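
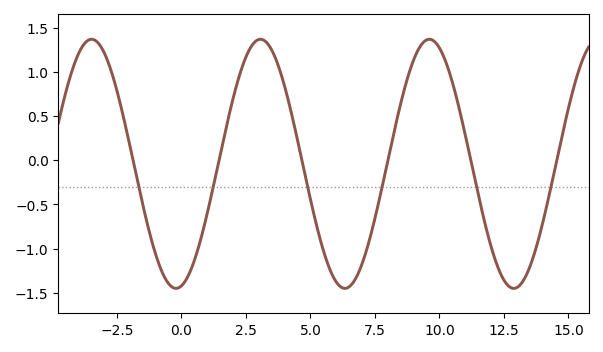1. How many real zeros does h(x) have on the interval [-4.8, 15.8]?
6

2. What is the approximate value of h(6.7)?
-1.35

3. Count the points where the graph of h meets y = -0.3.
6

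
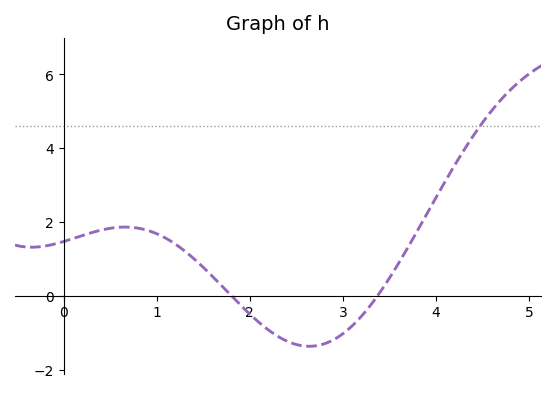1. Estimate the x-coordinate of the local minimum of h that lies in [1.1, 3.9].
2.6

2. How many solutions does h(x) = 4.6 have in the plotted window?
1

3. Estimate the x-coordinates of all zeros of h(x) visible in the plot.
1.8, 3.4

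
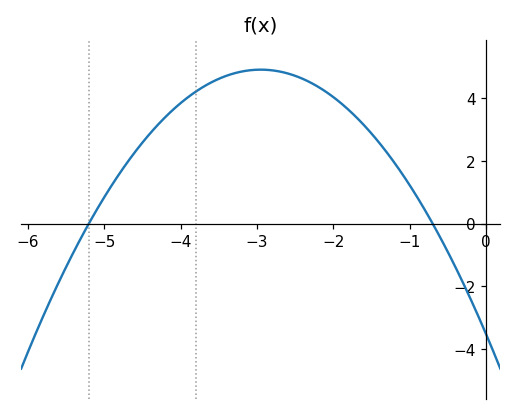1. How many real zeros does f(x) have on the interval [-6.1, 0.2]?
2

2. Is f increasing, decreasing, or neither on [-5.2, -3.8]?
increasing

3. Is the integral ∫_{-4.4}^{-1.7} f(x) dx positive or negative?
positive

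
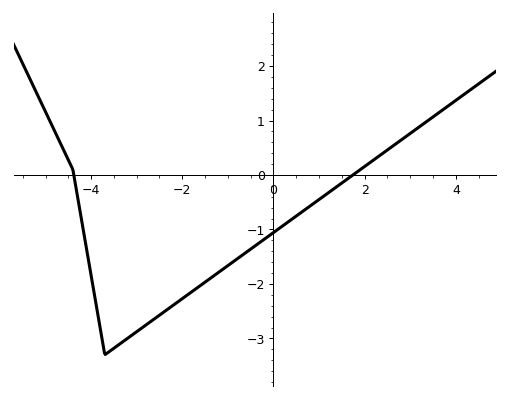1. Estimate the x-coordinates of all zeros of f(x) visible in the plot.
-4.4, 1.8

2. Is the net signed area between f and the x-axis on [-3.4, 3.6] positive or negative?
negative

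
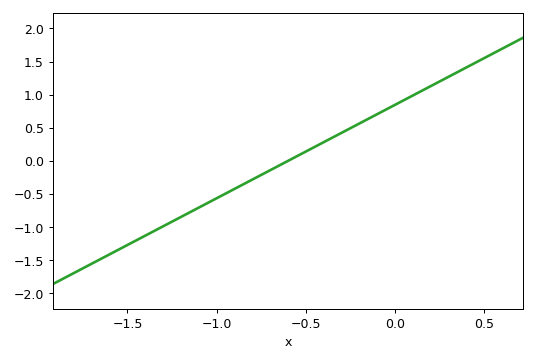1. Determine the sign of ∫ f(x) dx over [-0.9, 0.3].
positive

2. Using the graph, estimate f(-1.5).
-1.27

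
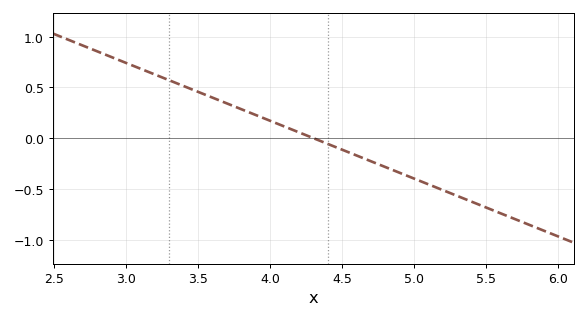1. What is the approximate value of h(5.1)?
-0.45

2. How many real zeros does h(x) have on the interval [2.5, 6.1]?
1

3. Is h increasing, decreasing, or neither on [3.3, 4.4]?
decreasing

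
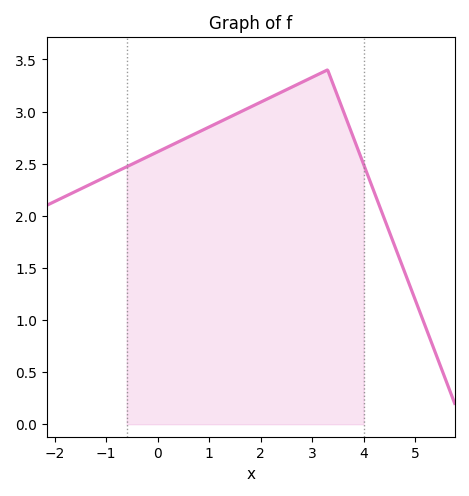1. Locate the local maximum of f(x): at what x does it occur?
3.3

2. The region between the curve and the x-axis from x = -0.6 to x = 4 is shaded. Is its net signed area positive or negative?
positive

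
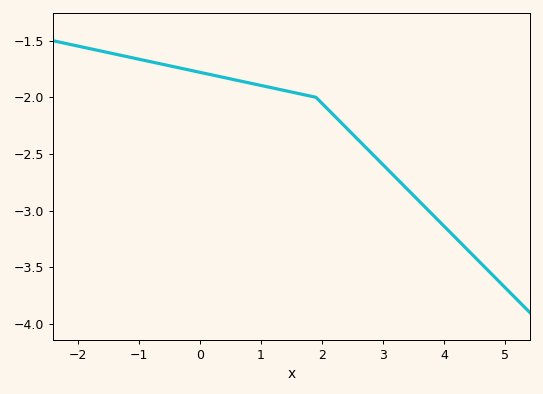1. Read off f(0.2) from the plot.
-1.8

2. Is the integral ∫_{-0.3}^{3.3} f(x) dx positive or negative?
negative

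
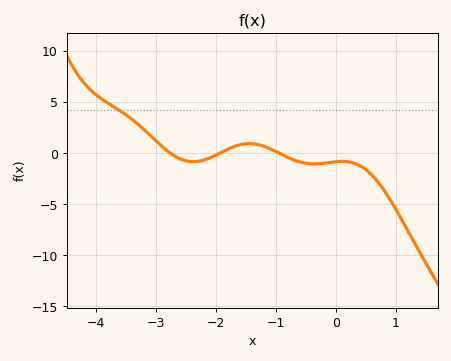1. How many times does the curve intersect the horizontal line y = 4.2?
1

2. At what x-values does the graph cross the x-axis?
-2.8, -1.9, -0.9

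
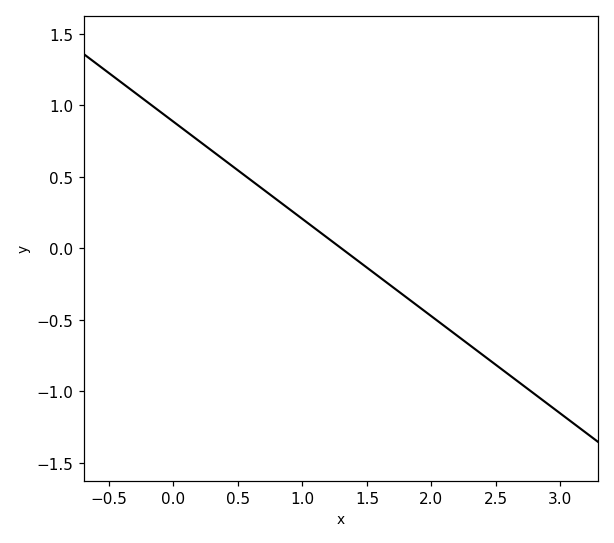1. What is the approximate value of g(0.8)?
0.34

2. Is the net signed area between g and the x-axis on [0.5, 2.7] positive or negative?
negative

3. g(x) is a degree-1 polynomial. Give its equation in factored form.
y = -0.68(x - 1.3)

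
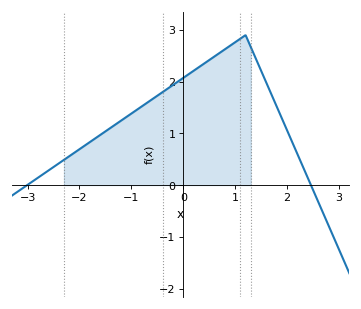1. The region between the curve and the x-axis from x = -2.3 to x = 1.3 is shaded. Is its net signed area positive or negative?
positive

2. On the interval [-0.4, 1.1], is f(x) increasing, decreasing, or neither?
increasing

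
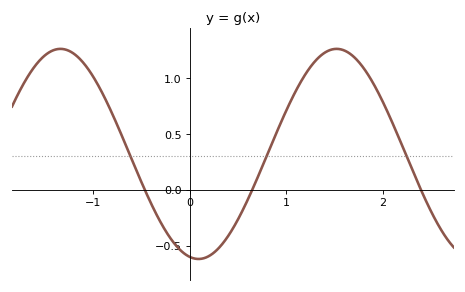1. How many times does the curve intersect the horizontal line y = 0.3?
3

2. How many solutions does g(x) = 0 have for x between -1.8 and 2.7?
3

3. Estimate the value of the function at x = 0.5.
-0.265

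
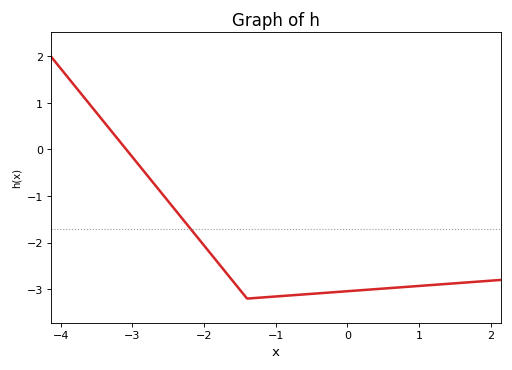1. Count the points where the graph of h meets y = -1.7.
1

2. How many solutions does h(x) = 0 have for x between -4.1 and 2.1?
1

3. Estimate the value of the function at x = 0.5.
-3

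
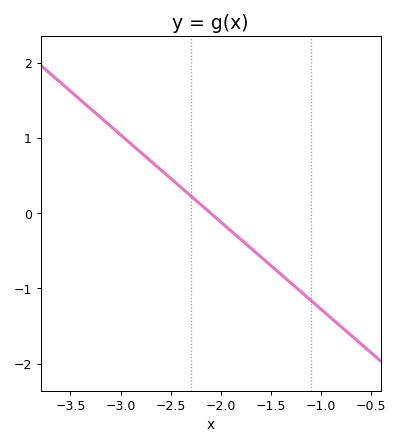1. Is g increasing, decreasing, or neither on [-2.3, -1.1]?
decreasing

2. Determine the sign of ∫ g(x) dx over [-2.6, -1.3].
negative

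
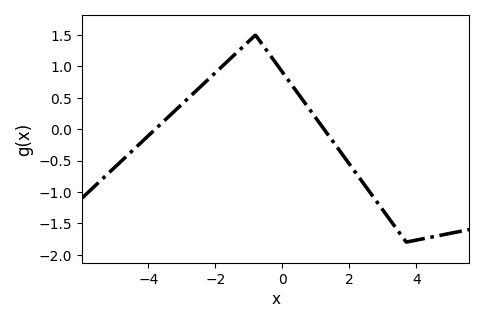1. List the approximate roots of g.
-3.79, 1.25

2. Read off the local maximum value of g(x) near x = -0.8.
1.5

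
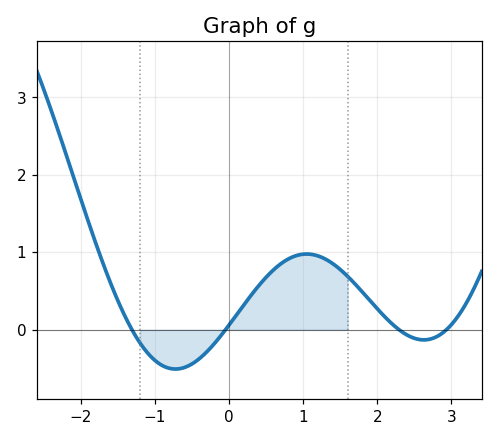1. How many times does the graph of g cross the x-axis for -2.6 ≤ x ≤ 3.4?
4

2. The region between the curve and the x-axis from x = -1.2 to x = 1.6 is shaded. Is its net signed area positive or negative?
positive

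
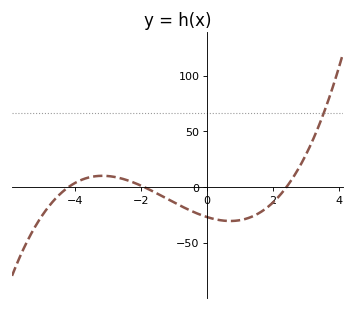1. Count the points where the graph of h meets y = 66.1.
1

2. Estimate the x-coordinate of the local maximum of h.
-3.17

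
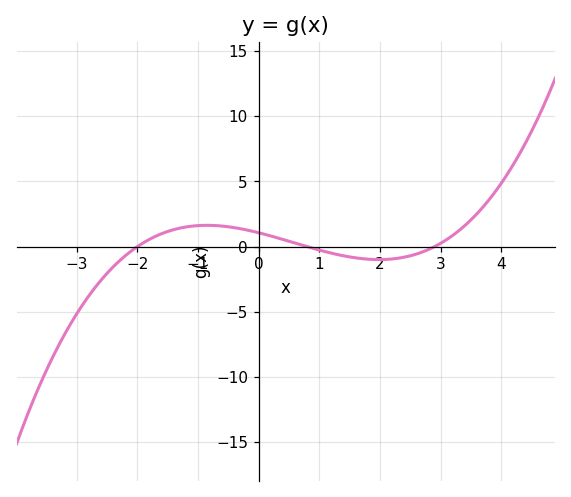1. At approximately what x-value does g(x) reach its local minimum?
1.99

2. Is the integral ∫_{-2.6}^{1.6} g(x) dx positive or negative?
positive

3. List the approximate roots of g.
-2, 0.8, 2.9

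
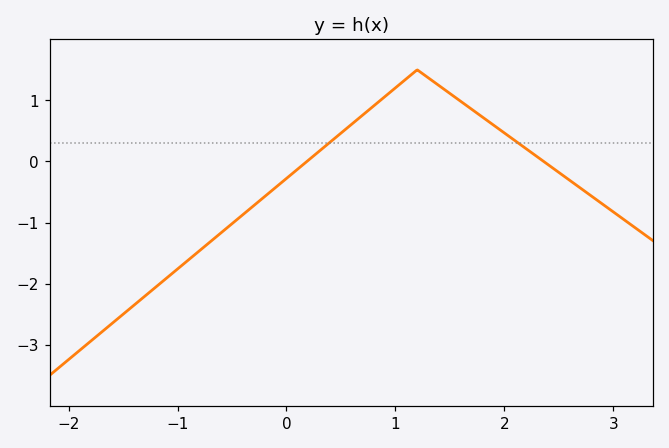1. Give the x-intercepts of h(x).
0.2, 2.4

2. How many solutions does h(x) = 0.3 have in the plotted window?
2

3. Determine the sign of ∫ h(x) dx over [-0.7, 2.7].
positive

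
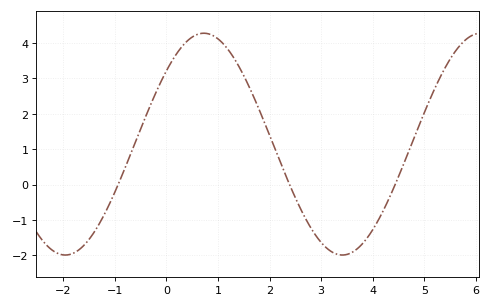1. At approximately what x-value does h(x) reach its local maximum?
0.8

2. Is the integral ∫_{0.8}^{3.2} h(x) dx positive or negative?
positive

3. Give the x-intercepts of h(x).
-1, 2.4, 4.4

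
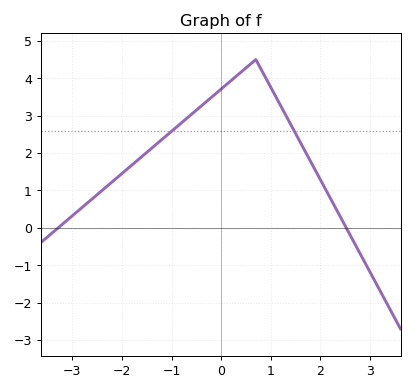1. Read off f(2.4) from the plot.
0.303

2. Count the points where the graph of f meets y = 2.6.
2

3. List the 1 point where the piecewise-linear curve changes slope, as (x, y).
(0.7, 4.5)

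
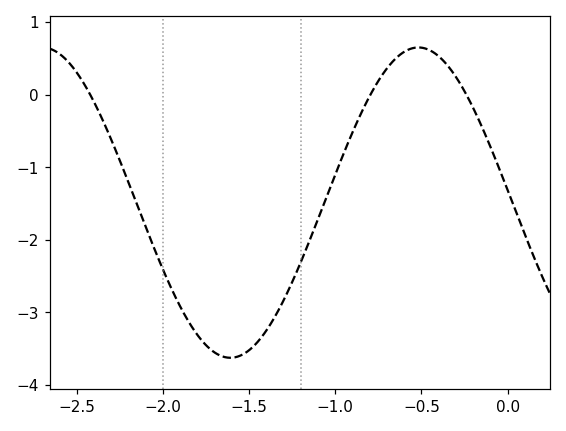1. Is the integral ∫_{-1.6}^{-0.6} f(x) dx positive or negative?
negative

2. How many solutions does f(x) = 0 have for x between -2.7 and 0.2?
3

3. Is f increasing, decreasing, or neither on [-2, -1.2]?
neither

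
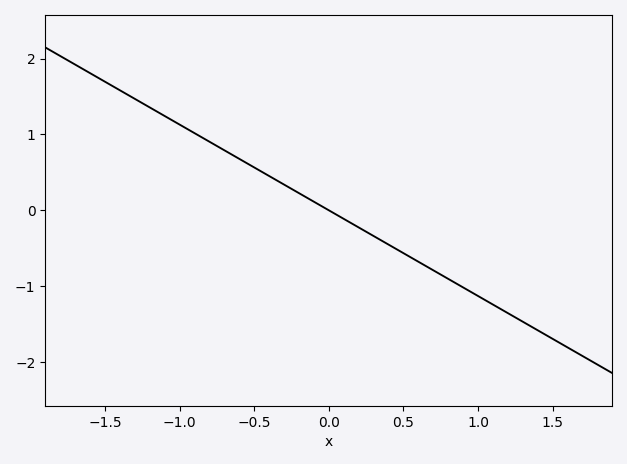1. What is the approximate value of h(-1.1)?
1.2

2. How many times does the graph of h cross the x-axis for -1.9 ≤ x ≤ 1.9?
1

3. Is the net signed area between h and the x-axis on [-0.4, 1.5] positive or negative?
negative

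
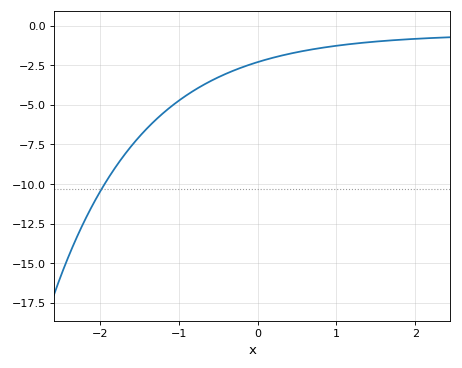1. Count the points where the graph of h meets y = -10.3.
1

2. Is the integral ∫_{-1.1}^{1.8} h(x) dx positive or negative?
negative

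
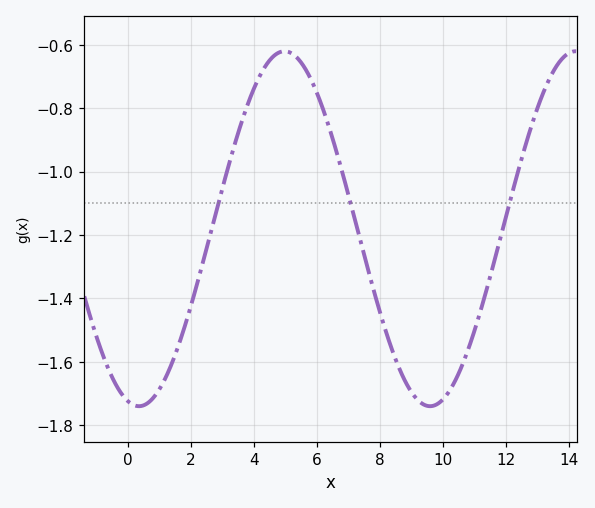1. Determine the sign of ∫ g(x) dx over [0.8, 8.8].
negative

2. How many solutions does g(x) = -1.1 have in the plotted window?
3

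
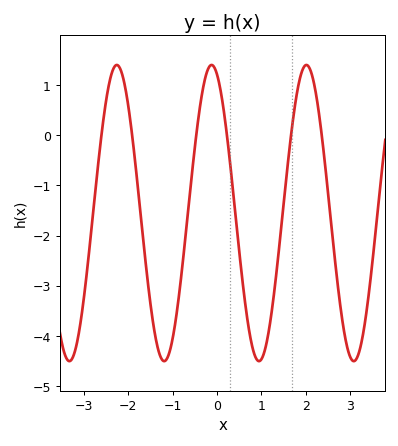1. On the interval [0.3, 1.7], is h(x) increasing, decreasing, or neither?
neither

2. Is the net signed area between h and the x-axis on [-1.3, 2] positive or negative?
negative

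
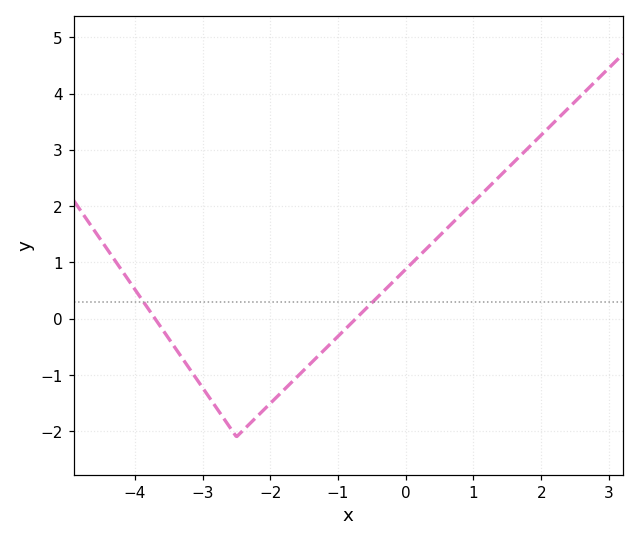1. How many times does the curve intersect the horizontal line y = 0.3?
2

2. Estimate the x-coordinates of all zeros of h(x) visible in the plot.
-3.7, -0.738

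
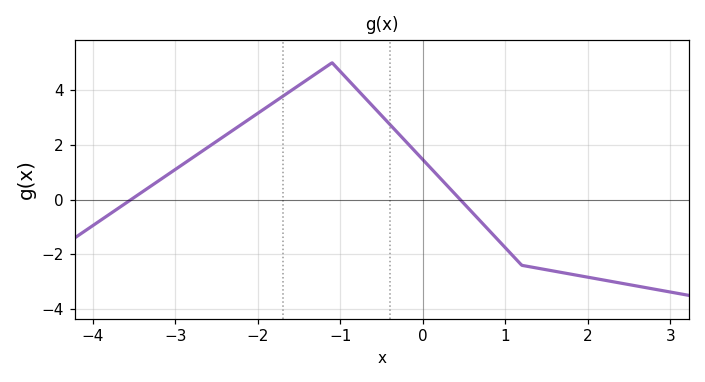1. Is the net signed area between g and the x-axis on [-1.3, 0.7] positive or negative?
positive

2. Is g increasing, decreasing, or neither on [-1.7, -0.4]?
neither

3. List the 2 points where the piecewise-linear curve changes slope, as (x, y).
(-1.1, 5); (1.2, -2.4)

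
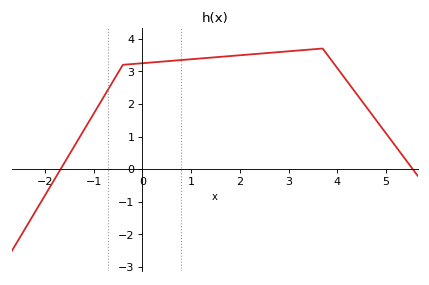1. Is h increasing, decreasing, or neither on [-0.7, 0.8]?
increasing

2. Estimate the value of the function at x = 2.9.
3.6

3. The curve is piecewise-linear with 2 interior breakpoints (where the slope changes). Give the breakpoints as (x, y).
(-0.4, 3.2); (3.7, 3.7)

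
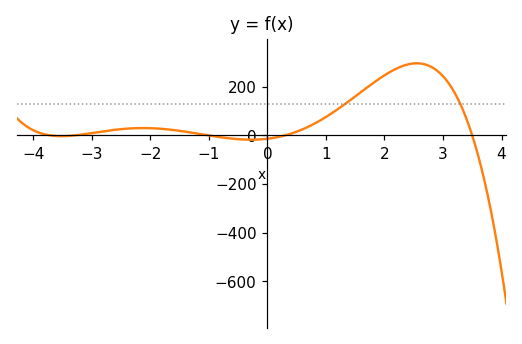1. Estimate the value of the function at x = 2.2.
280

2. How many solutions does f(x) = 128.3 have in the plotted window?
2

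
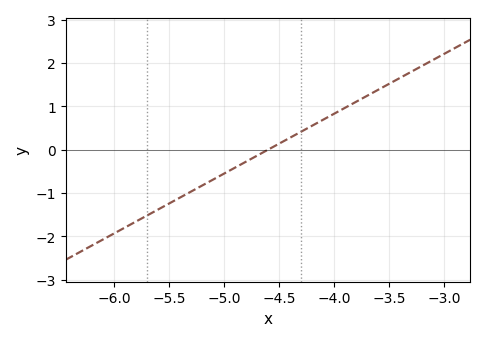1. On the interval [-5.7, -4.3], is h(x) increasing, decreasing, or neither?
increasing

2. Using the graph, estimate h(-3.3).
1.79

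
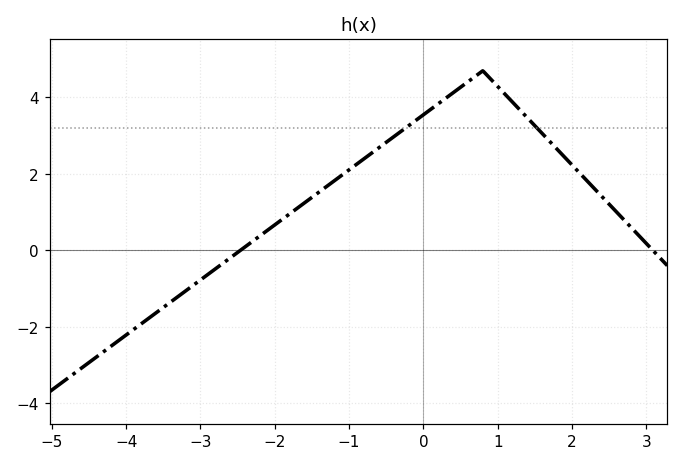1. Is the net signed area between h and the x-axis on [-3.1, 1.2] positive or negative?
positive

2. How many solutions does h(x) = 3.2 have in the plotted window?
2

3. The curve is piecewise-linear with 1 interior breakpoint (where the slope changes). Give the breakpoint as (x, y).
(0.8, 4.7)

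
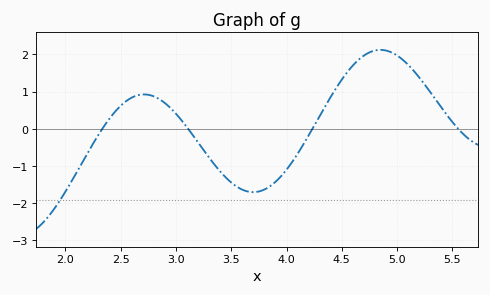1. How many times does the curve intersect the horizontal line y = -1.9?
1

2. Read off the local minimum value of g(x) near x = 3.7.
-1.7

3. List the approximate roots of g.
2.3, 3.1, 4.2, 5.6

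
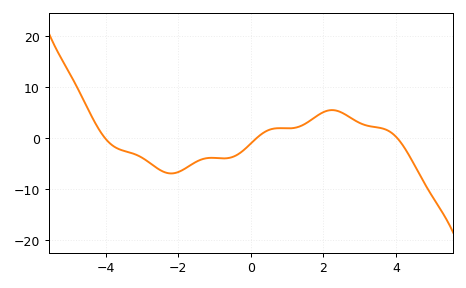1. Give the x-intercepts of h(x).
-4.02, 0.157, 4.03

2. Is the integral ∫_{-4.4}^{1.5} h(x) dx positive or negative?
negative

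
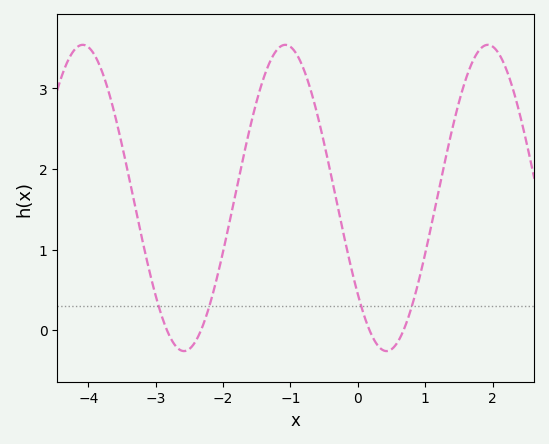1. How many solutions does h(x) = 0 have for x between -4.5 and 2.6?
4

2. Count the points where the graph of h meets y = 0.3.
4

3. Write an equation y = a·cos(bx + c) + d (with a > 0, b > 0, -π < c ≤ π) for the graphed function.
y = 1.9cos(2.09x + 2.25) + 1.64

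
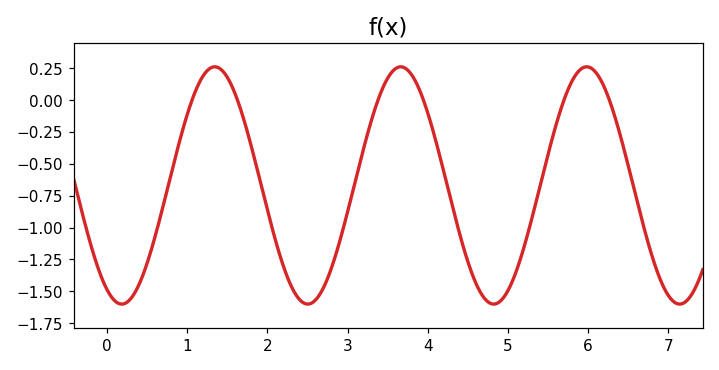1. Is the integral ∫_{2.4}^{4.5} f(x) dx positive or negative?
negative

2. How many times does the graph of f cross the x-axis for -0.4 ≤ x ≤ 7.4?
6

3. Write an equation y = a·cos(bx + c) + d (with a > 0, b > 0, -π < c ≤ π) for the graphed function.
y = 0.93cos(2.7x + 2.6) - 0.67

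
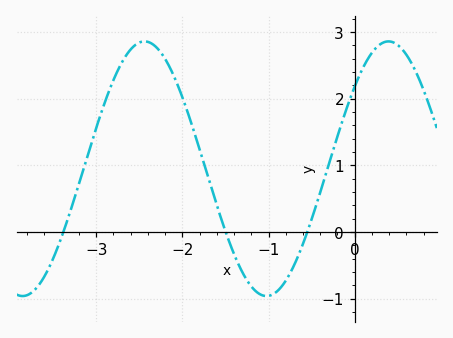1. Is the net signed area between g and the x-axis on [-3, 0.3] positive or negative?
positive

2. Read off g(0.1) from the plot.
2.47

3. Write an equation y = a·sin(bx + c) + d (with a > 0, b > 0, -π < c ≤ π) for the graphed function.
y = 1.91sin(2.22x + 0.702) + 0.95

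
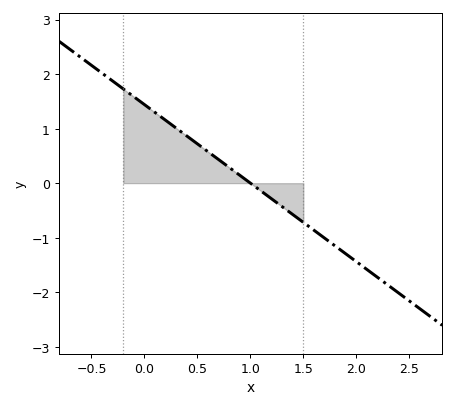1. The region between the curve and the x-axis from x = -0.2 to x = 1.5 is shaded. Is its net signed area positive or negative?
positive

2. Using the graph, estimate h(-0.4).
2.02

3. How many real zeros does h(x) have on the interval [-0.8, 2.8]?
1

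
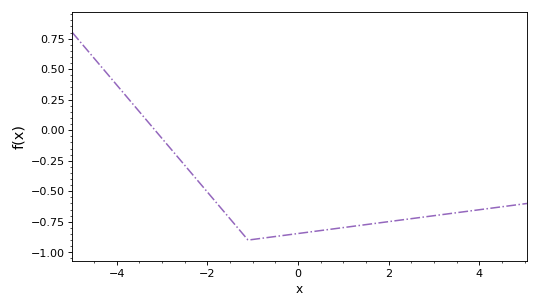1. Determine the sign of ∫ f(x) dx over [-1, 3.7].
negative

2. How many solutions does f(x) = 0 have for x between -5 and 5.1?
1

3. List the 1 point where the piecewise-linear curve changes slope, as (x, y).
(-1.1, -0.9)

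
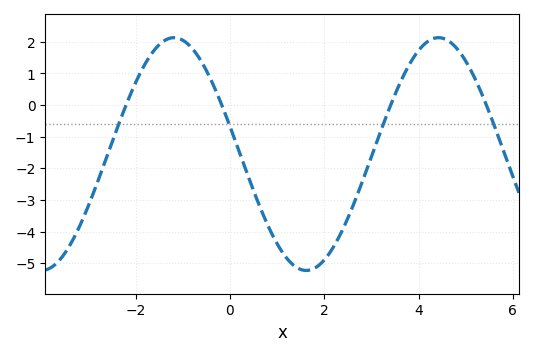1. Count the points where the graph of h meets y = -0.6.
4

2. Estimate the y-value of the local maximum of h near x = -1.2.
2.13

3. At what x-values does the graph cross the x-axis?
-2.2, -0.172, 3.41, 5.44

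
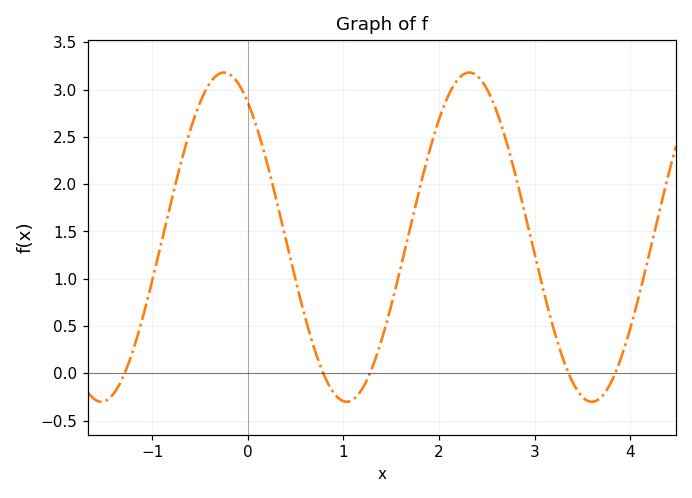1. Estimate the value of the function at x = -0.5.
2.86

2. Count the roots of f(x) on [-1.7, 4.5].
5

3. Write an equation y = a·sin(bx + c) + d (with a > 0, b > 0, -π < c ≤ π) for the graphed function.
y = 1.74sin(2.45x + 2.18) + 1.44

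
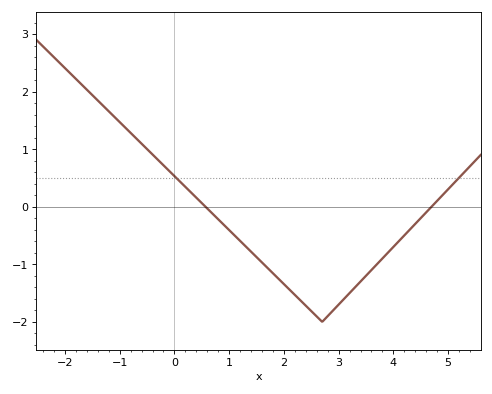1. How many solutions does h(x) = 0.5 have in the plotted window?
2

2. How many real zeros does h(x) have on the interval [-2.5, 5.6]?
2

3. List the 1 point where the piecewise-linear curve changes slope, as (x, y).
(2.7, -2)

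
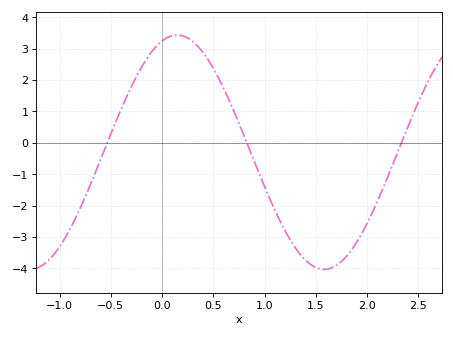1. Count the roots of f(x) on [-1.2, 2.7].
3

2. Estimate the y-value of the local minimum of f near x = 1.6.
-4.03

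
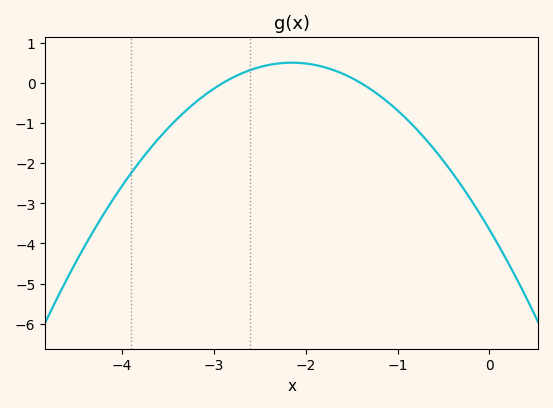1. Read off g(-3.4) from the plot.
-0.9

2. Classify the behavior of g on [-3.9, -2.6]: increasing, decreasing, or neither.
increasing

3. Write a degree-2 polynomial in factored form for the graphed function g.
y = -0.9(x + 2.9)(x + 1.4)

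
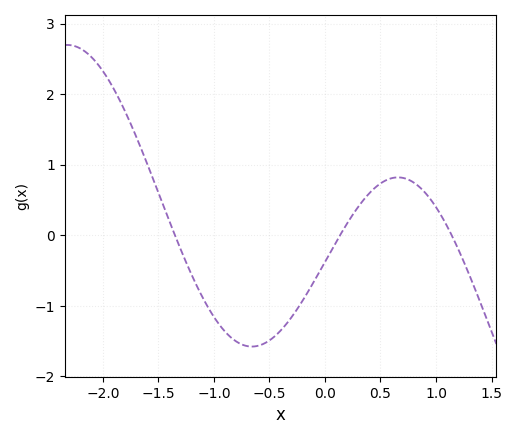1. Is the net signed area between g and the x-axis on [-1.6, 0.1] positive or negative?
negative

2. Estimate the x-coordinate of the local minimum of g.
-0.658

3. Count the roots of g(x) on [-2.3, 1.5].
3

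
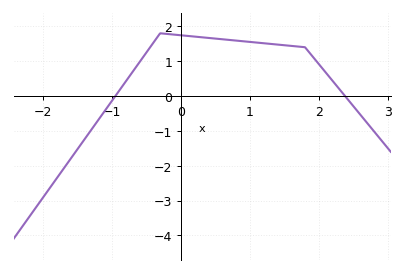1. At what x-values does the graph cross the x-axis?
-0.9, 2.4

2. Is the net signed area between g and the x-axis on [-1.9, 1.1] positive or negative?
positive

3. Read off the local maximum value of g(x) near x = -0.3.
1.8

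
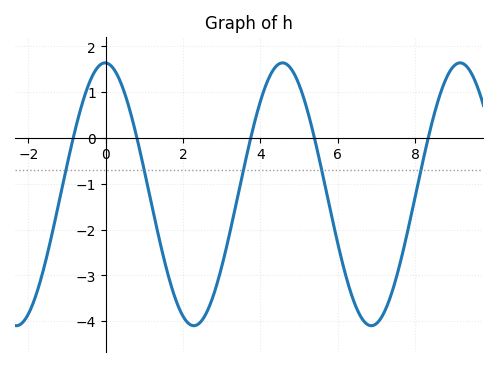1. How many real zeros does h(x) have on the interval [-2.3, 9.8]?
5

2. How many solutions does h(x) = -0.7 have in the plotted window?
5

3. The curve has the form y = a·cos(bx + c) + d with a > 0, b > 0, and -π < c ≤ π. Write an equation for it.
y = 2.87cos(1.37x + 0.02) - 1.23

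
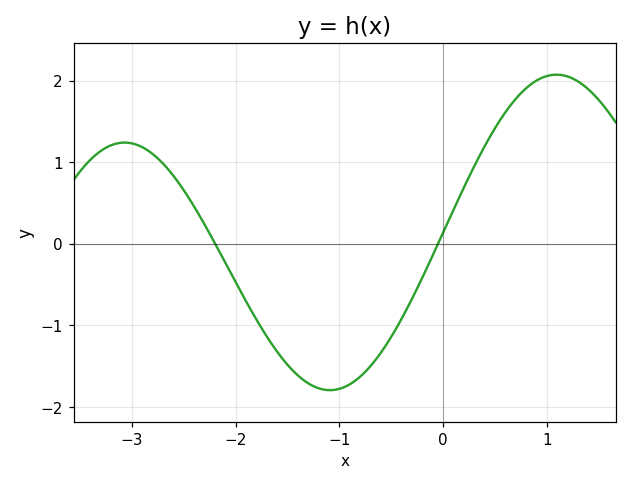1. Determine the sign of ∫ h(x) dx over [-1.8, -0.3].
negative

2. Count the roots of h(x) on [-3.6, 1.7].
2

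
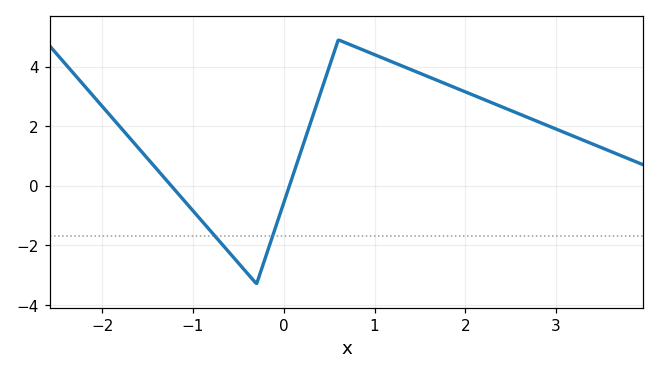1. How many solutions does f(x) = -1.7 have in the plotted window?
2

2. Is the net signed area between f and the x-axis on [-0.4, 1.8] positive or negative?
positive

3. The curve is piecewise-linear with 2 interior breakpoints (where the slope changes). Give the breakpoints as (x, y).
(-0.3, -3.3); (0.6, 4.9)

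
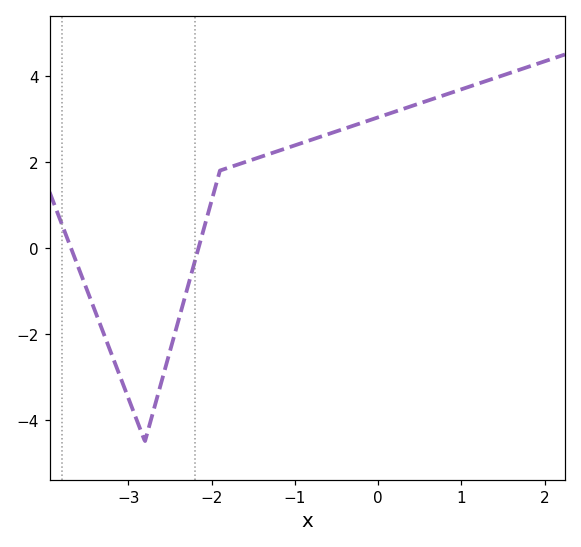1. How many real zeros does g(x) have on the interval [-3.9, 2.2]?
2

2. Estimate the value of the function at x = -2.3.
-1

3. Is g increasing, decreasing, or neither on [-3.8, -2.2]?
neither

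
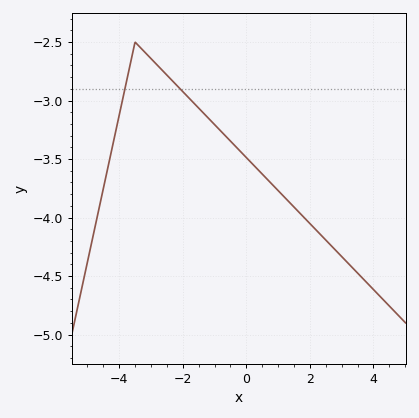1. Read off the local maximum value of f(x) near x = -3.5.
-2.5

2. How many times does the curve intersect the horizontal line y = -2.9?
2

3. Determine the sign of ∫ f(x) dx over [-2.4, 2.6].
negative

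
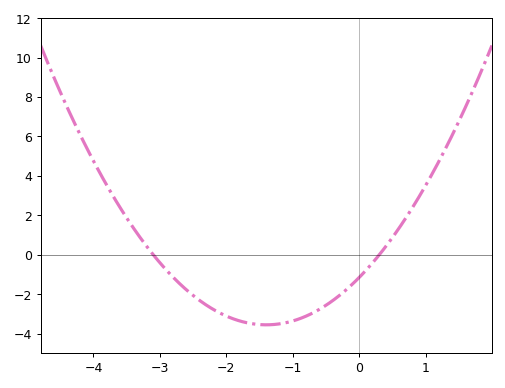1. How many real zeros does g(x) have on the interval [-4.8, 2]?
2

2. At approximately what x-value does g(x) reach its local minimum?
-1.4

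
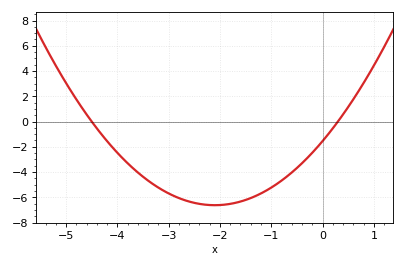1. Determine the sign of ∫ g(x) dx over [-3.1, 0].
negative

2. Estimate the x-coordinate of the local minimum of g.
-2.1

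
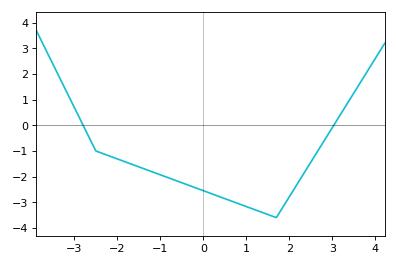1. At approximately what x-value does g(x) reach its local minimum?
1.6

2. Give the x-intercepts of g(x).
-2.8, 3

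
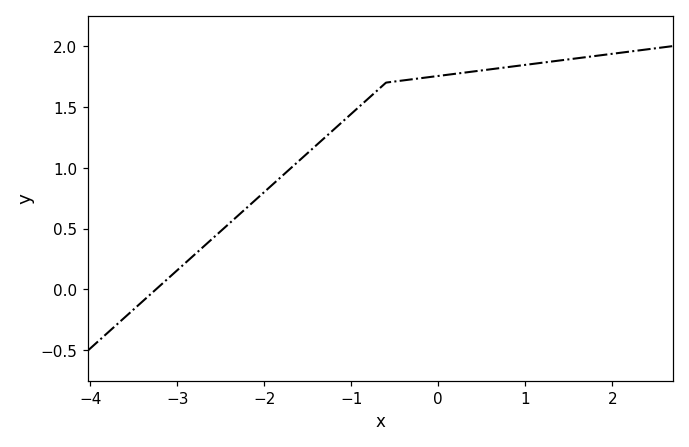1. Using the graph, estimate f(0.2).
1.75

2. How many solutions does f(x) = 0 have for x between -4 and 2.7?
1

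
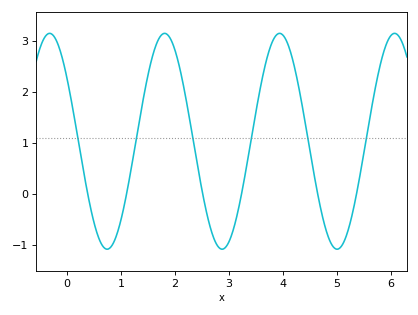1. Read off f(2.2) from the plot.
1.9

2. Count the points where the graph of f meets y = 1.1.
6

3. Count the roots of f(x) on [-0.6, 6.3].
6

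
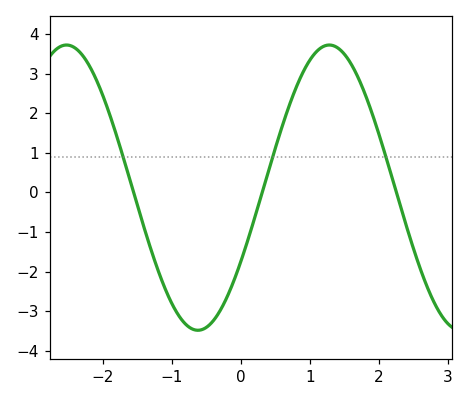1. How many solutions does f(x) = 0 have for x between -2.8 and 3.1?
3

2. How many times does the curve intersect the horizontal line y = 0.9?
3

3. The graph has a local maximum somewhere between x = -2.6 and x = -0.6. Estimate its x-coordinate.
-2.53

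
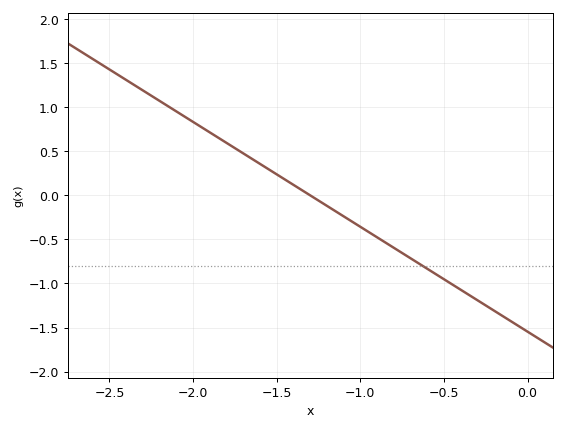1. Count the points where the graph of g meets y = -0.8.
1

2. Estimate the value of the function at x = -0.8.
-0.6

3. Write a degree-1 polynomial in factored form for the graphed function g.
y = -1.19(x + 1.3)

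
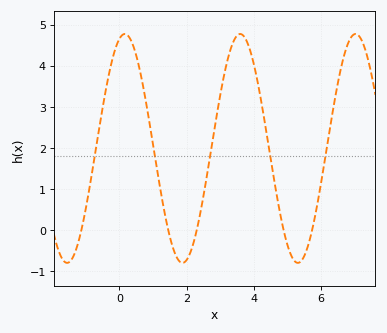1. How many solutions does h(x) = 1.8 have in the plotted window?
5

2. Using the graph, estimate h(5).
-0.376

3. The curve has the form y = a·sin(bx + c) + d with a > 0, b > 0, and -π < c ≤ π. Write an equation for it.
y = 2.79sin(1.83x + 1.28) + 1.98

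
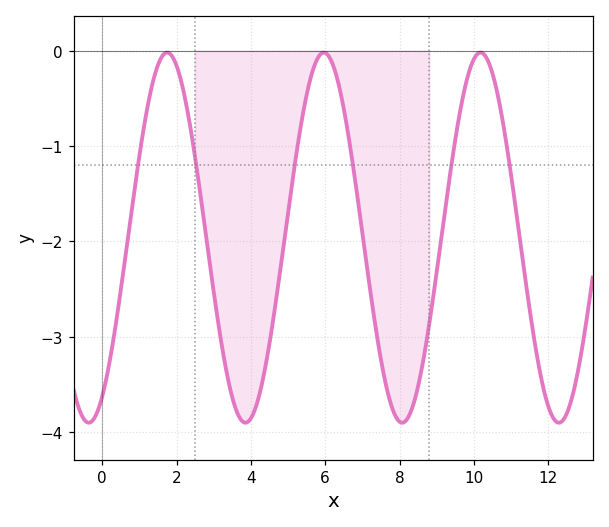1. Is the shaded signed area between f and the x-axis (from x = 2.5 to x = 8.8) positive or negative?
negative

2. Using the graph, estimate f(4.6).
-2.82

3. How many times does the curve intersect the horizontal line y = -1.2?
6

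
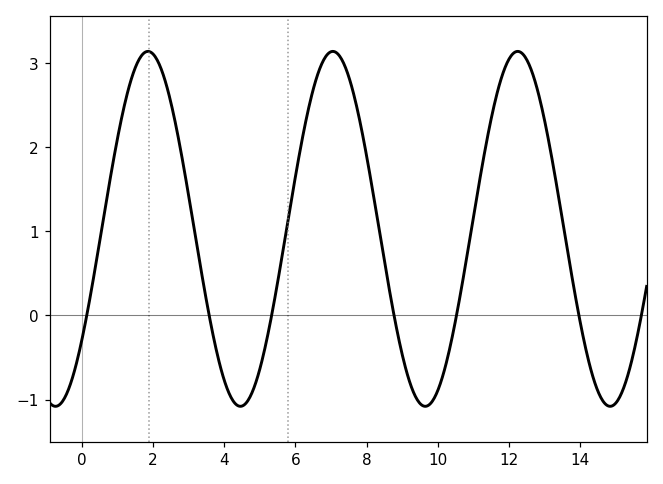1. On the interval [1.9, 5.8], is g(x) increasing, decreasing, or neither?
neither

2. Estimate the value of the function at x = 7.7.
2.5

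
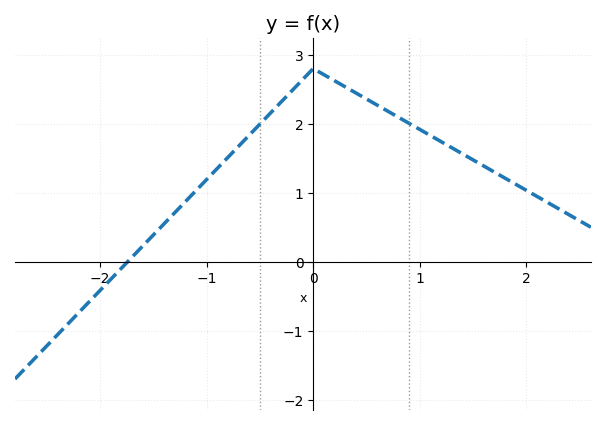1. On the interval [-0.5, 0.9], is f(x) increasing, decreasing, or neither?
neither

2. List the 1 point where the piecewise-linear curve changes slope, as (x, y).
(0, 2.8)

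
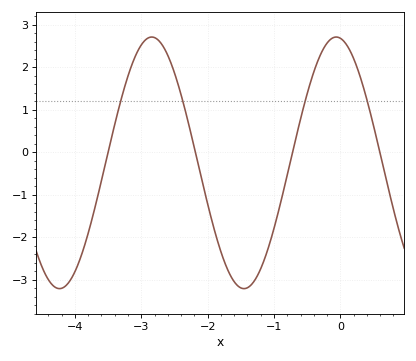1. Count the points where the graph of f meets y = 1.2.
4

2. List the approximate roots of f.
-3.5, -2.18, -0.72, 0.595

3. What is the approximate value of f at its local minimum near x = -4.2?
-3.21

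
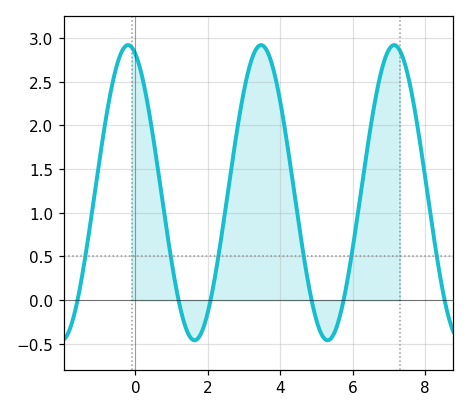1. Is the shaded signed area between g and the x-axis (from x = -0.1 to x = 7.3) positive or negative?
positive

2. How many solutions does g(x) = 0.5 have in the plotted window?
6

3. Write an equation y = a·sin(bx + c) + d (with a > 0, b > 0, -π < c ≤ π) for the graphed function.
y = 1.69sin(1.71x + 1.92) + 1.23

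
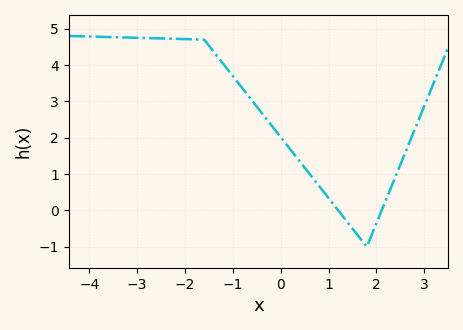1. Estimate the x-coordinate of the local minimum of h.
1.8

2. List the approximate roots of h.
1.2, 2.2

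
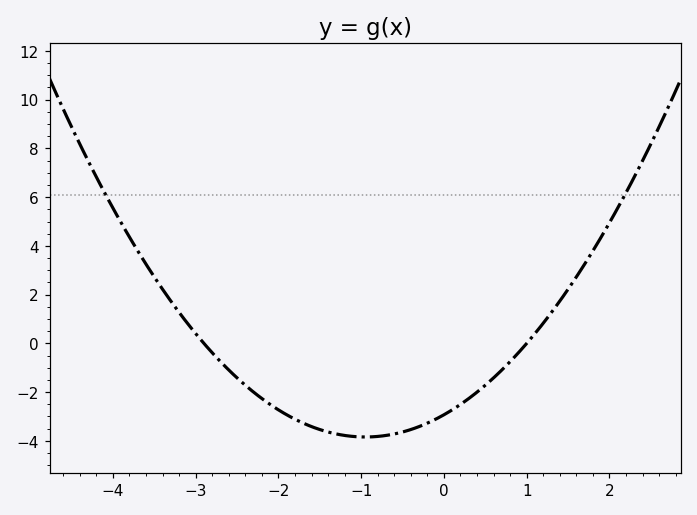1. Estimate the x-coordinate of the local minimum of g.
-0.95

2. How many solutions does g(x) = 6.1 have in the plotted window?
2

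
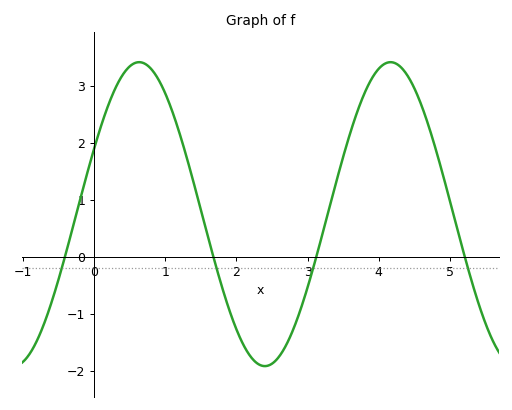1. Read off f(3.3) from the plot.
0.832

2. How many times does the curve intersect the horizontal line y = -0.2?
4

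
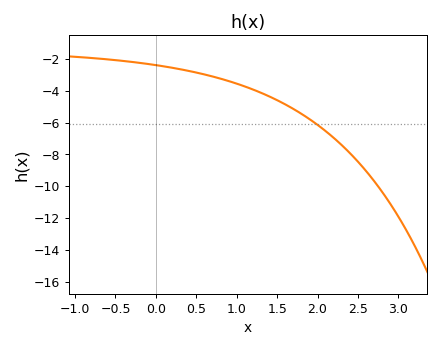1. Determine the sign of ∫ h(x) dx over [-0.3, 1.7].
negative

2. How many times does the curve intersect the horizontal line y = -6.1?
1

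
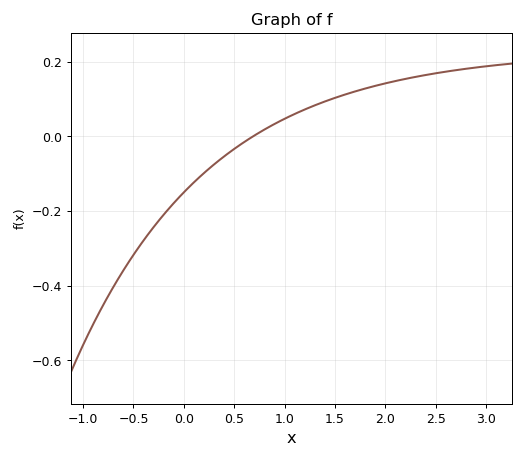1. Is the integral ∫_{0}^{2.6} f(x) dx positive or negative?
positive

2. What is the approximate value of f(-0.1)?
-0.179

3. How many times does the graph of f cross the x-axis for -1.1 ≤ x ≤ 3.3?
1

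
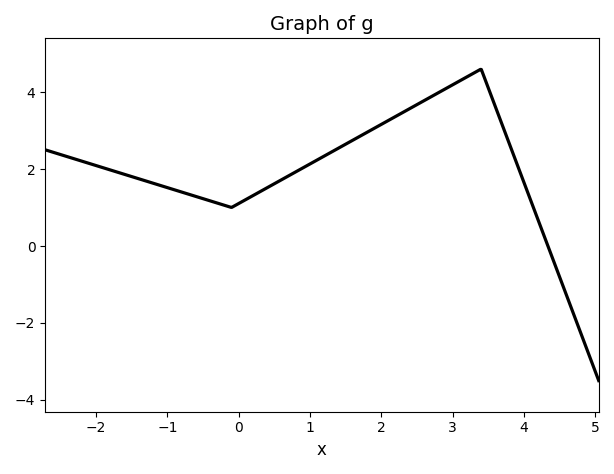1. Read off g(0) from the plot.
1.2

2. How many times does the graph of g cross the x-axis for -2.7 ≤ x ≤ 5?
1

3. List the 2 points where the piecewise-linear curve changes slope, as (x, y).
(-0.1, 1); (3.4, 4.6)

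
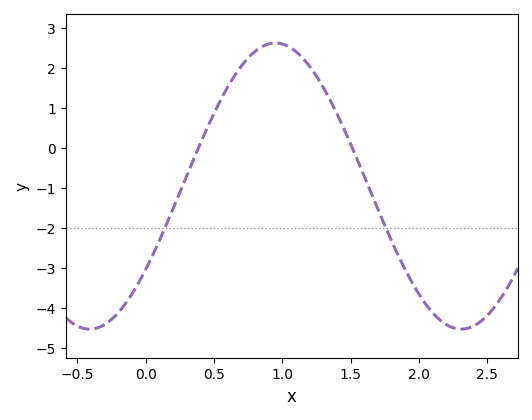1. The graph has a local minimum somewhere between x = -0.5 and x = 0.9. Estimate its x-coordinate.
-0.4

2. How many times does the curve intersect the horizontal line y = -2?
2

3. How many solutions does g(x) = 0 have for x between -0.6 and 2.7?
2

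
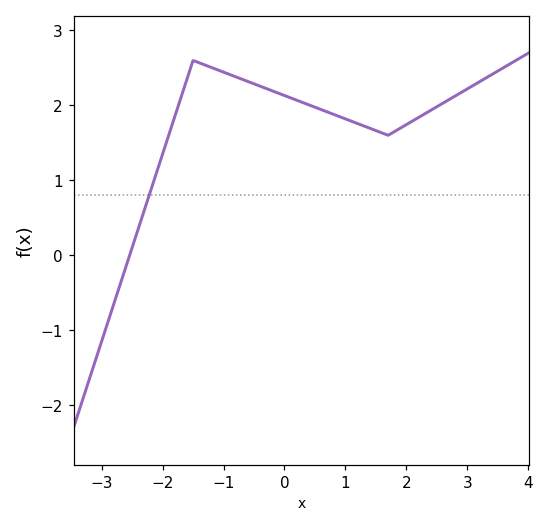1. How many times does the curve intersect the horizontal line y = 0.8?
1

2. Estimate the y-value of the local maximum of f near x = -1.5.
2.6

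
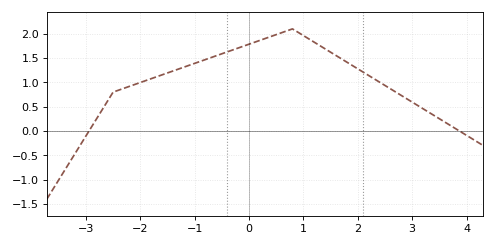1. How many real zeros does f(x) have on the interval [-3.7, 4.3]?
2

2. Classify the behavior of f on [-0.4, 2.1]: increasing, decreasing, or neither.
neither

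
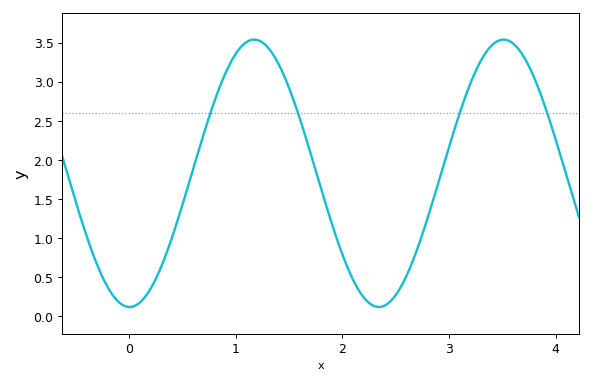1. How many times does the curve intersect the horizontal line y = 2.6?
4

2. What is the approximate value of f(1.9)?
1.2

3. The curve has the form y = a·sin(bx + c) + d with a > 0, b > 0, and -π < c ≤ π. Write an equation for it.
y = 1.71sin(2.7x - 1.6) + 1.83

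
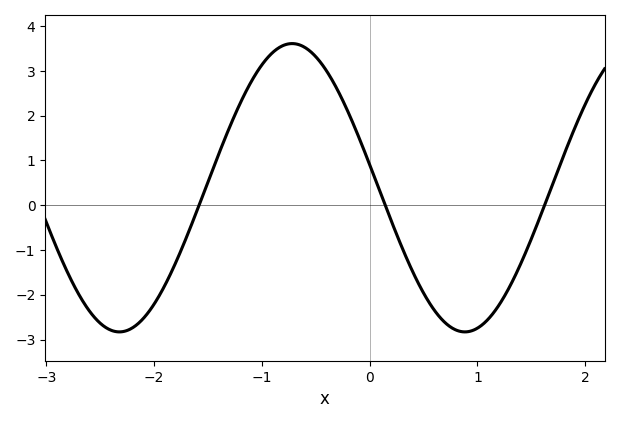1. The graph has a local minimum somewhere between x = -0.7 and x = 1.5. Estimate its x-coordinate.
0.9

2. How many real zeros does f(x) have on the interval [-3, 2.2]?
3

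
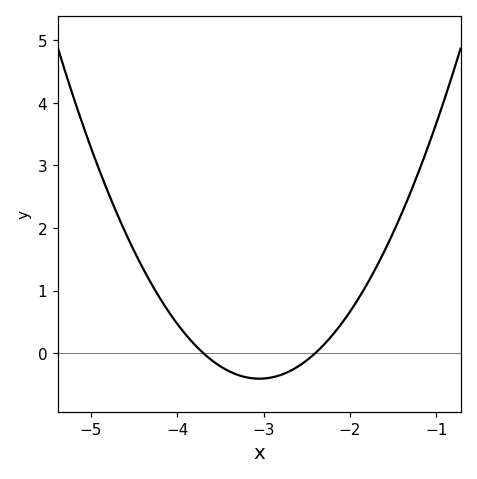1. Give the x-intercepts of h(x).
-3.7, -2.4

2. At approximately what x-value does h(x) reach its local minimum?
-3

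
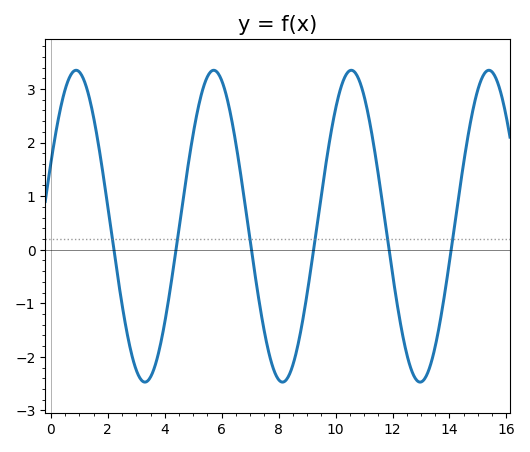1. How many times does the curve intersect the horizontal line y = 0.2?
6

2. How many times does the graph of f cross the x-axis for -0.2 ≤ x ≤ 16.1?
6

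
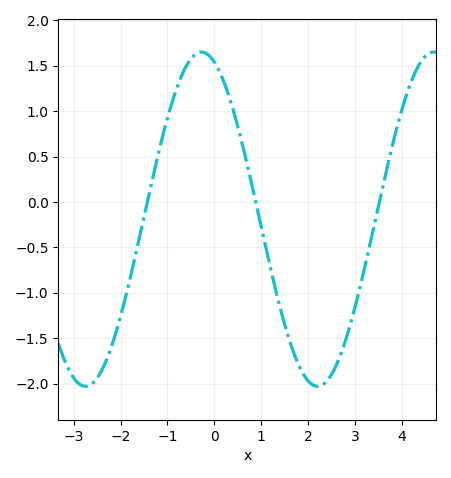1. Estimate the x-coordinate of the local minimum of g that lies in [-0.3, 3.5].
2.2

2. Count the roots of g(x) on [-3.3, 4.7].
3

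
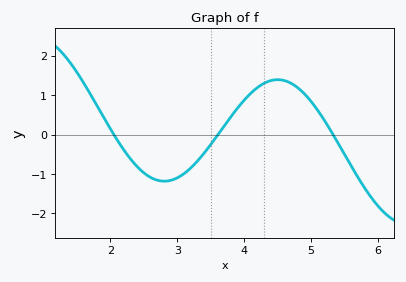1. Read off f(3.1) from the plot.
-0.992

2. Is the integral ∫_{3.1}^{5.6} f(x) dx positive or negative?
positive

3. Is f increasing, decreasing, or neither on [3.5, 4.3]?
increasing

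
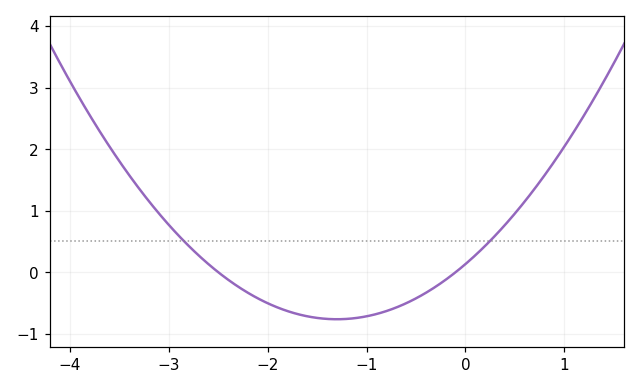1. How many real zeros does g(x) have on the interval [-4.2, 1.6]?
2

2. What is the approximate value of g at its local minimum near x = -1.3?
-0.8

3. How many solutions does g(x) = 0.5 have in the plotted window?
2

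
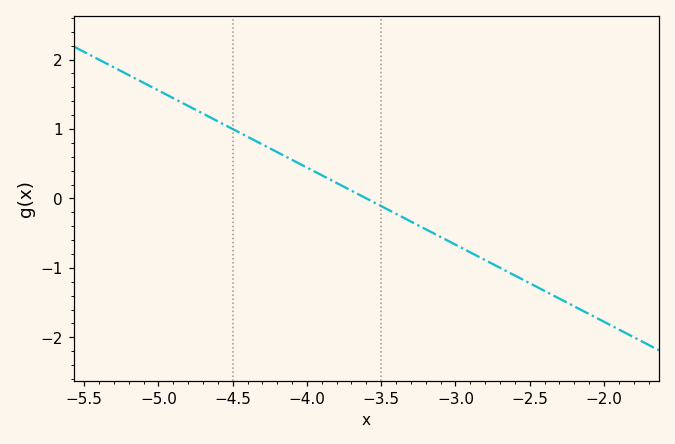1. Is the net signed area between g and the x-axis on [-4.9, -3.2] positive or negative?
positive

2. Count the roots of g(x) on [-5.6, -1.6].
1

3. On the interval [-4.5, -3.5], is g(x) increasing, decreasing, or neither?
decreasing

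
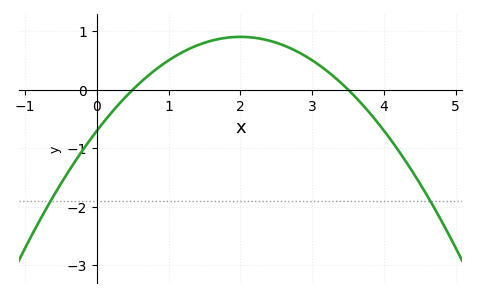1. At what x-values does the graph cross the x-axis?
0.5, 3.5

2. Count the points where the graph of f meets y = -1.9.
2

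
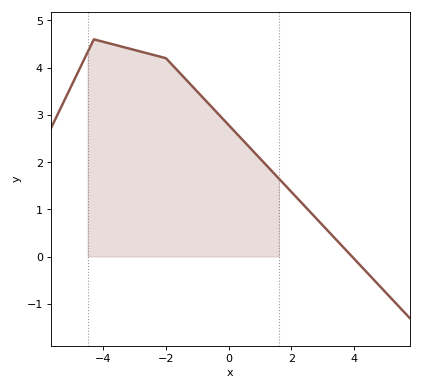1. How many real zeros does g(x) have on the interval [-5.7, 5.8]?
1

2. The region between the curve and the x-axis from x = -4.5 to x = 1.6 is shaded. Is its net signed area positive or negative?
positive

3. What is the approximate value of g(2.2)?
1.2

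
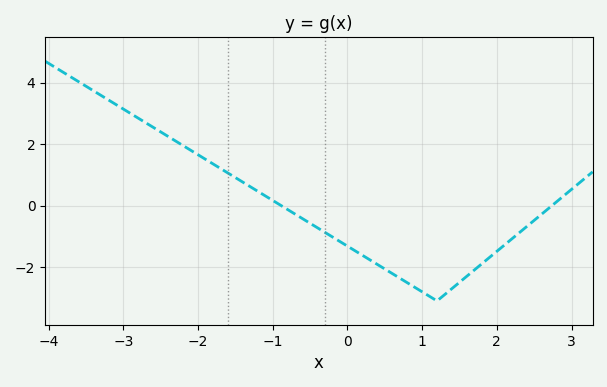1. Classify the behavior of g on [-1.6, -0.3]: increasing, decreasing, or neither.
decreasing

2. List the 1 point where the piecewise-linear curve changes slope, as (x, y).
(1.2, -3.1)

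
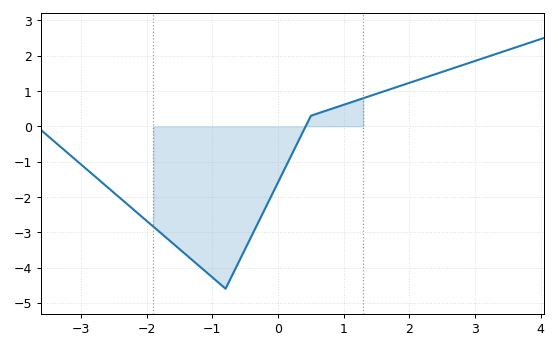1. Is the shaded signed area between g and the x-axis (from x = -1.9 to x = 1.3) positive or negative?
negative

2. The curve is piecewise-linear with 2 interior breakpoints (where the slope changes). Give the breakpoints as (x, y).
(-0.8, -4.6); (0.5, 0.3)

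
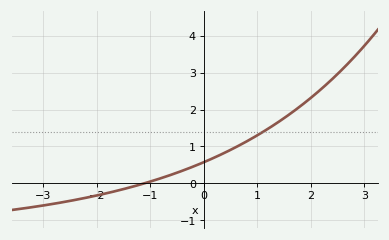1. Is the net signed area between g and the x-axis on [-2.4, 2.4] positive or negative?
positive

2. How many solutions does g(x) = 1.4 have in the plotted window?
1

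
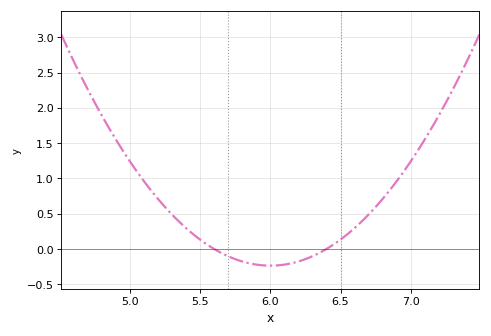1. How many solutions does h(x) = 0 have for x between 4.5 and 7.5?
2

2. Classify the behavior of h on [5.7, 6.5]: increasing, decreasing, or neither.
neither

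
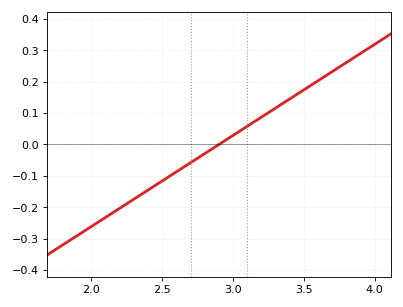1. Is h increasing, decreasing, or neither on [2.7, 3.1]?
increasing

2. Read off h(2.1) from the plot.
-0.232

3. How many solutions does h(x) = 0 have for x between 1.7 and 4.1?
1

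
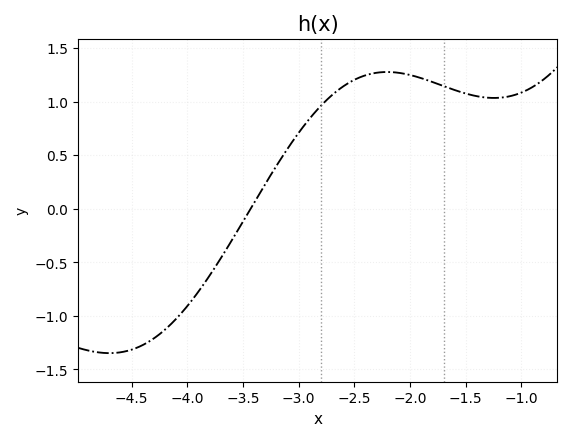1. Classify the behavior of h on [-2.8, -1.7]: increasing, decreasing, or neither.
neither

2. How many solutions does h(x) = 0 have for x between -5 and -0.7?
1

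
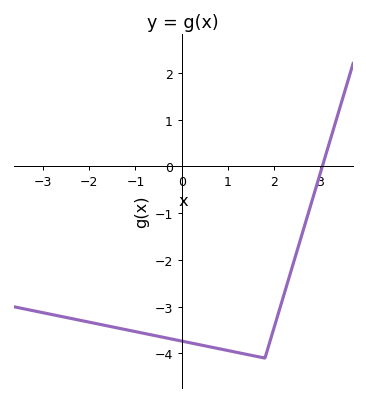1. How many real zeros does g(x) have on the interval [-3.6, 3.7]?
1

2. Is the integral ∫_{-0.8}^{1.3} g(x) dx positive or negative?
negative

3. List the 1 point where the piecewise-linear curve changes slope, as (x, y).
(1.8, -4.1)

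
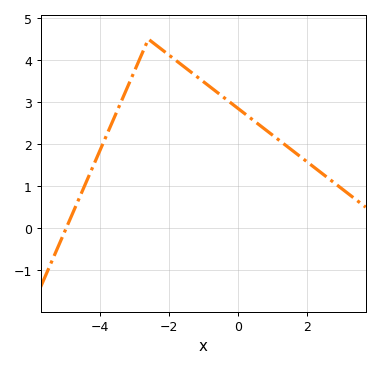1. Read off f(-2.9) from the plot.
3.93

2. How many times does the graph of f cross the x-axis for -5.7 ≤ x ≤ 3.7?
1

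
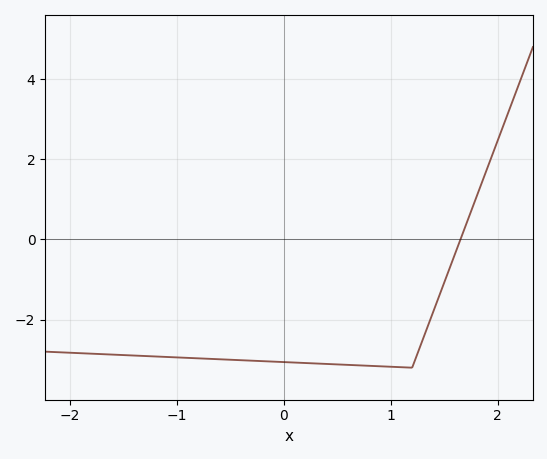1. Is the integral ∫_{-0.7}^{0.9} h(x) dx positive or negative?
negative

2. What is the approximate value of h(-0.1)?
-3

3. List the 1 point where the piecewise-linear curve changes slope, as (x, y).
(1.2, -3.2)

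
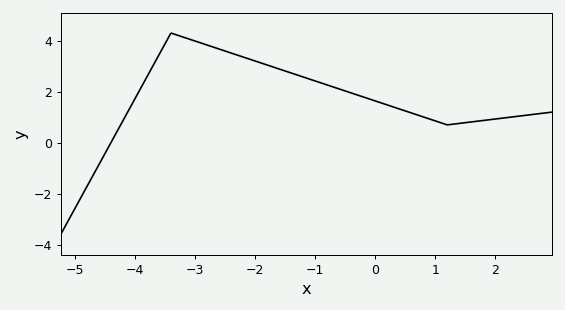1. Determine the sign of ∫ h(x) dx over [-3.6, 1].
positive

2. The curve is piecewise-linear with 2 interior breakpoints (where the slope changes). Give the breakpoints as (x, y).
(-3.4, 4.3); (1.2, 0.7)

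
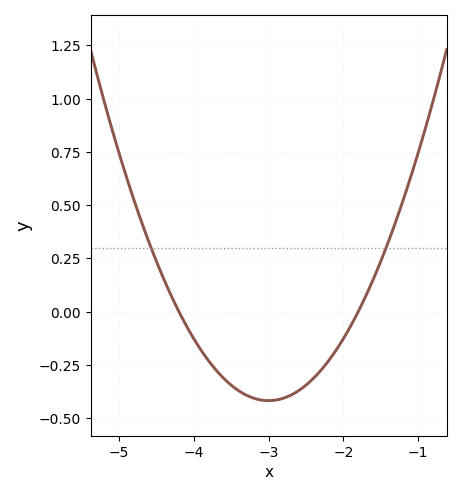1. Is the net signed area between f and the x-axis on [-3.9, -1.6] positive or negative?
negative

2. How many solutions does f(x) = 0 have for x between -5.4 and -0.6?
2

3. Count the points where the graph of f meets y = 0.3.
2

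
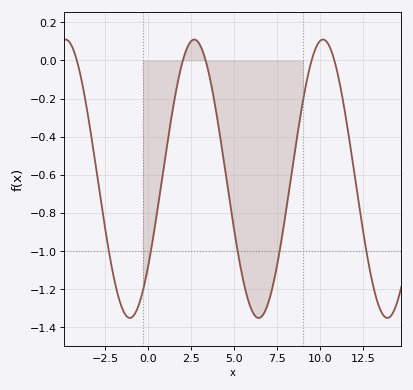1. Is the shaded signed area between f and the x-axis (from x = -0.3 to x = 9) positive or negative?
negative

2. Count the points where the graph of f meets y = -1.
5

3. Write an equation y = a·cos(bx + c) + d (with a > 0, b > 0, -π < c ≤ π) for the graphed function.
y = 0.73cos(0.84x - 2.2) - 0.62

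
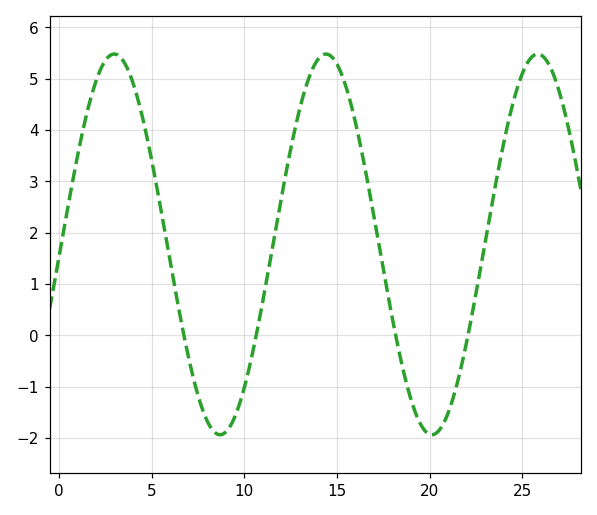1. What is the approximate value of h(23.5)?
2.82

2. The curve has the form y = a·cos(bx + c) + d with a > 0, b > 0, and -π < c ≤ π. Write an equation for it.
y = 3.71cos(0.55x - 1.64) + 1.77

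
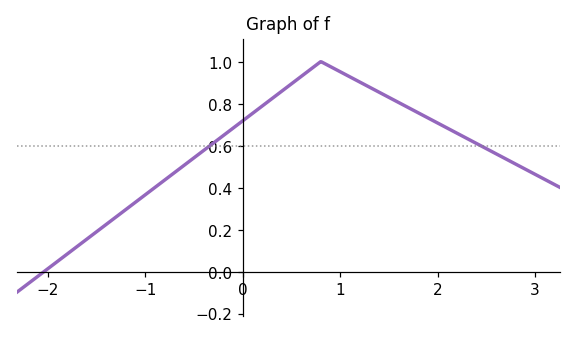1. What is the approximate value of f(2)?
0.7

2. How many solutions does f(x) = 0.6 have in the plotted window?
2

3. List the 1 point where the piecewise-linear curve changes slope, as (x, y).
(0.8, 1)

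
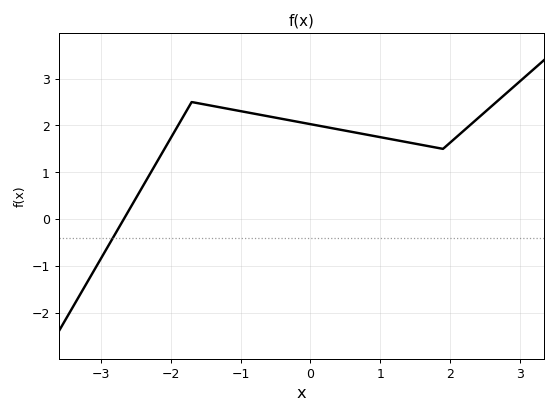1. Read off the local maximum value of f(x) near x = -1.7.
2.5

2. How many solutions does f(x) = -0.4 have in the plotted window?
1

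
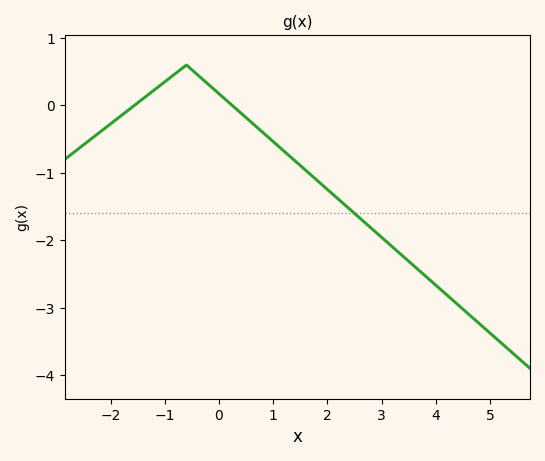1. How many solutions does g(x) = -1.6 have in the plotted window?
1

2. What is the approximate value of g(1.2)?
-0.7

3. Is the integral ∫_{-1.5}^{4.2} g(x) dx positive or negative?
negative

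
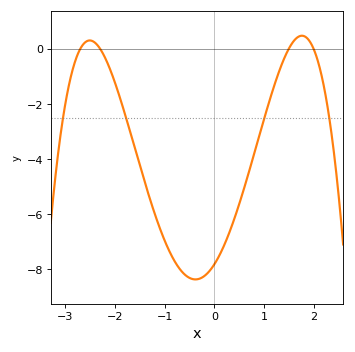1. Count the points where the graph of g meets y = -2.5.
4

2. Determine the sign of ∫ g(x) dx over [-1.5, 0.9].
negative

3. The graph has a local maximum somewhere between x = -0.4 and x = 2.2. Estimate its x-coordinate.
1.76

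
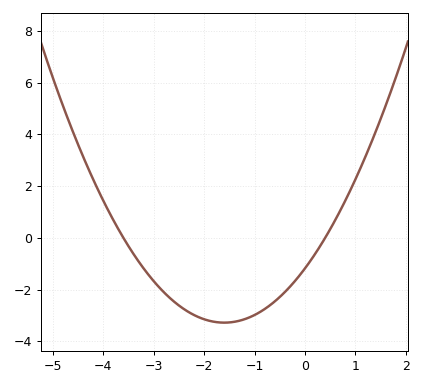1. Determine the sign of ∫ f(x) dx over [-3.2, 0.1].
negative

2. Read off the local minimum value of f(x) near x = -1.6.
-3.2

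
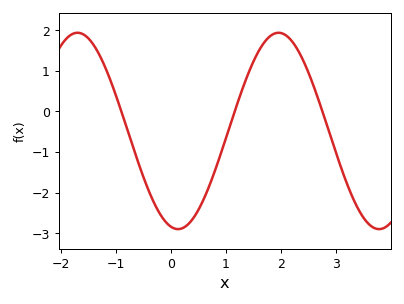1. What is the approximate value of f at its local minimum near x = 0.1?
-2.9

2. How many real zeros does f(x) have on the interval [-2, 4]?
3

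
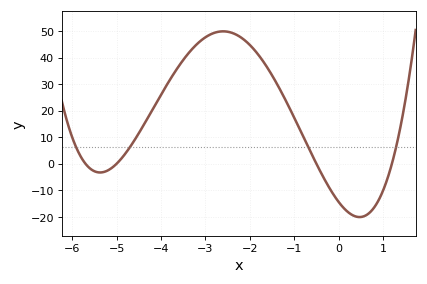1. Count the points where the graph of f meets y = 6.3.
4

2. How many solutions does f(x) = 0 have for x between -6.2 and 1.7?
4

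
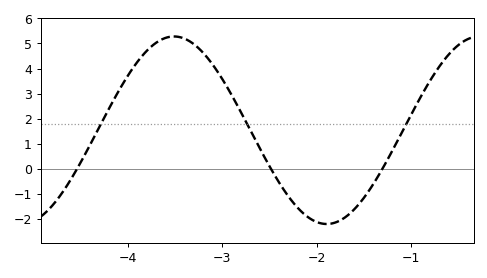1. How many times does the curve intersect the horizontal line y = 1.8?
3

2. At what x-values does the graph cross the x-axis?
-4.54, -2.48, -1.3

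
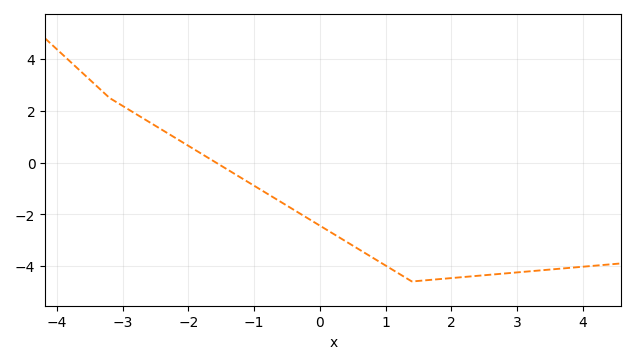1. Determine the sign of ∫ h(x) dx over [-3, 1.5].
negative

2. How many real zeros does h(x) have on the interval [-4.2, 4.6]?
1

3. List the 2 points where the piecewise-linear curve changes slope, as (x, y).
(-3.2, 2.5); (1.4, -4.6)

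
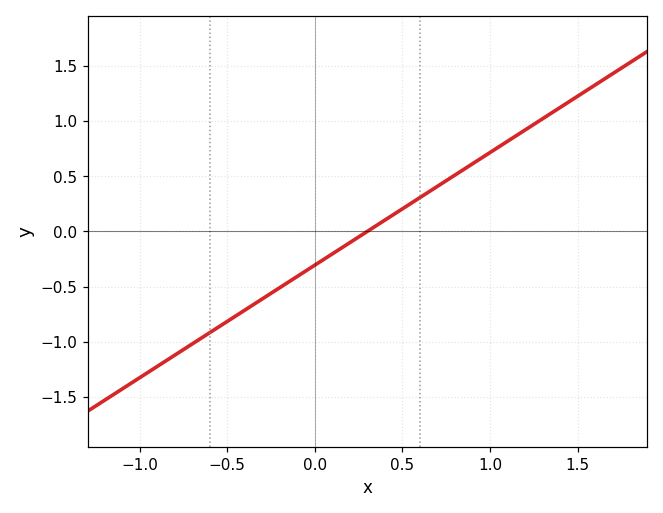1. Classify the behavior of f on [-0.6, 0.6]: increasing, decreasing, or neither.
increasing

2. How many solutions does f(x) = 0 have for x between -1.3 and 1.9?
1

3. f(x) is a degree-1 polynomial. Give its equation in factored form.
y = 1.02(x - 0.3)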